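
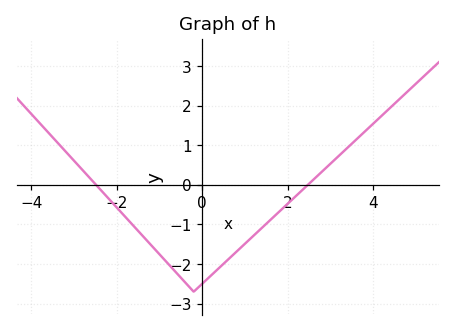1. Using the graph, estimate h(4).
1.55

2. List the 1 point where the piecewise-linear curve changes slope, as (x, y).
(-0.2, -2.7)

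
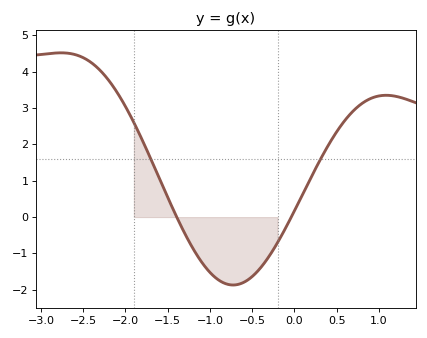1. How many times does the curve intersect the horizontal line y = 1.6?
2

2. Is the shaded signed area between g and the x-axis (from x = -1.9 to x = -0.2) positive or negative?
negative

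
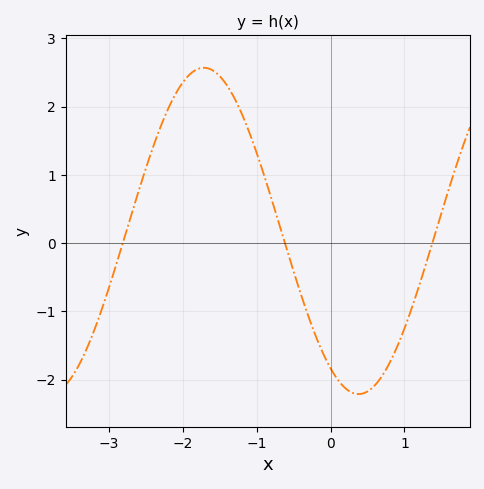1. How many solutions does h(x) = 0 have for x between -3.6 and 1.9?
3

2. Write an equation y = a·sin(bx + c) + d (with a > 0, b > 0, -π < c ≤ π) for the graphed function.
y = 2.39sin(1.5x - 2.14) + 0.18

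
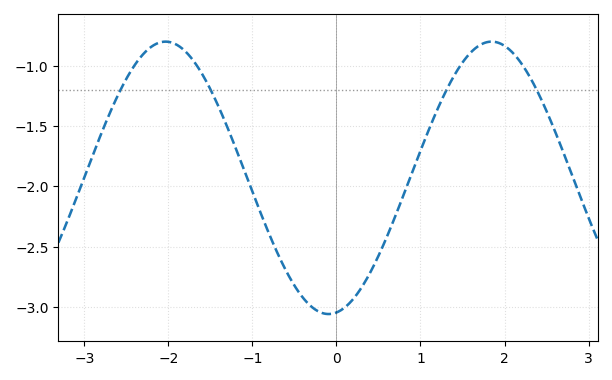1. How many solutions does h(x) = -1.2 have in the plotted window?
4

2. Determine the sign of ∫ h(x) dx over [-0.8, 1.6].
negative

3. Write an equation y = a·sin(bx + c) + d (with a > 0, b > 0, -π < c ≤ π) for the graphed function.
y = 1.13sin(1.62x - 1.42) - 1.93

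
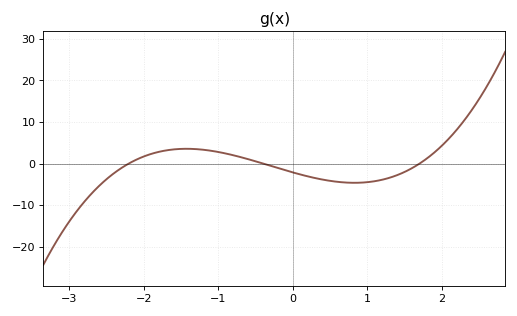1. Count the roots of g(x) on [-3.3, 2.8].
3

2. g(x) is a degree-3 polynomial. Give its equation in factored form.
y = 1.43(x + 2.2)(x + 0.4)(x - 1.7)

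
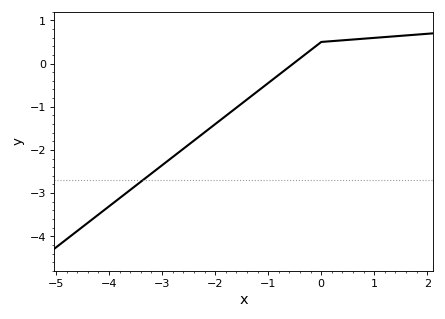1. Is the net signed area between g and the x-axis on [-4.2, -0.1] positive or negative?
negative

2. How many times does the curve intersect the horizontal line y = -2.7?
1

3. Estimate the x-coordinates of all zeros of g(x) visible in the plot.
-0.525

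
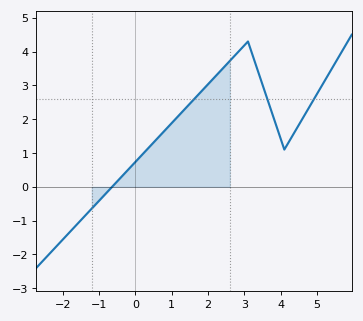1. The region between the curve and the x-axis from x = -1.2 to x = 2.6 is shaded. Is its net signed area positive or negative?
positive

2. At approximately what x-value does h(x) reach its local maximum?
3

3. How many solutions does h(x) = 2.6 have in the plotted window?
3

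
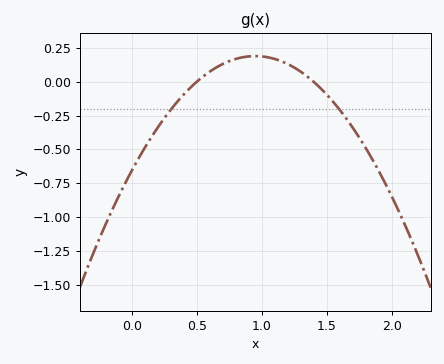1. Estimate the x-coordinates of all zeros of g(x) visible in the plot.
0.5, 1.4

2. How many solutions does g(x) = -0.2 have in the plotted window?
2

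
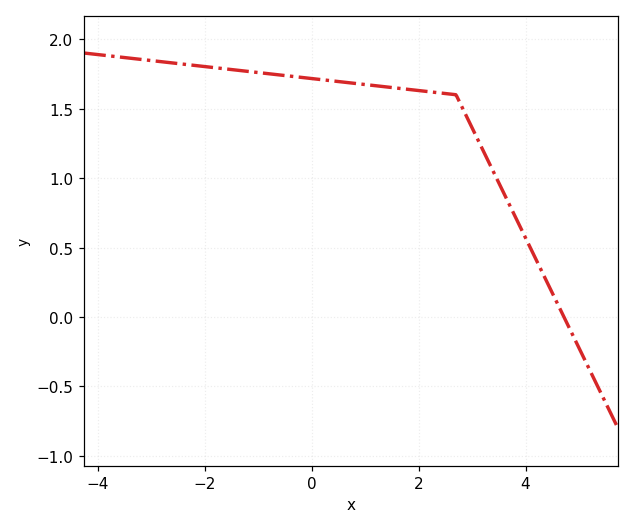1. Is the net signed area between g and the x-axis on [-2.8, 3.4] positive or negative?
positive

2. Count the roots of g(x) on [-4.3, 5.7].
1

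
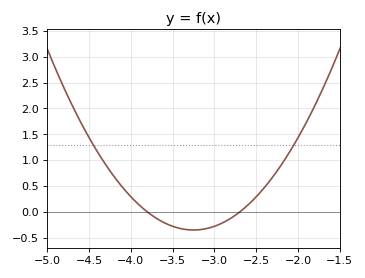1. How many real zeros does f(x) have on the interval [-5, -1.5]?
2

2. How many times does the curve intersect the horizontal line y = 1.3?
2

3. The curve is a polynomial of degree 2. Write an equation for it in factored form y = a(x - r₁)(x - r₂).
y = 1.14(x + 3.8)(x + 2.7)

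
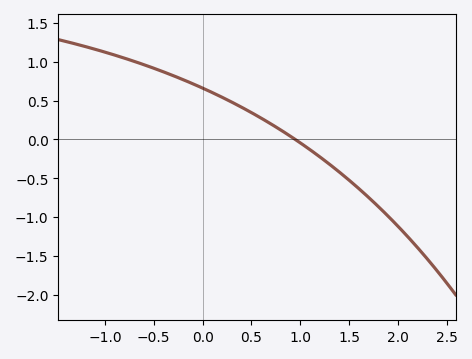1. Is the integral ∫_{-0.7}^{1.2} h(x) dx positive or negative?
positive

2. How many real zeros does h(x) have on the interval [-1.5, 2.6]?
1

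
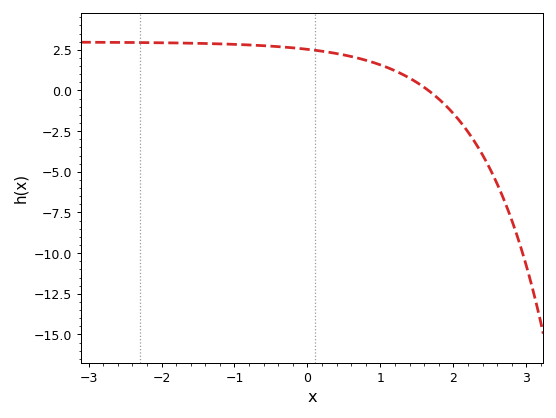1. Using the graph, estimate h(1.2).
1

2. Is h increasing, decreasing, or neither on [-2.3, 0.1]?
decreasing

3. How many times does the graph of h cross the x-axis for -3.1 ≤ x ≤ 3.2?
1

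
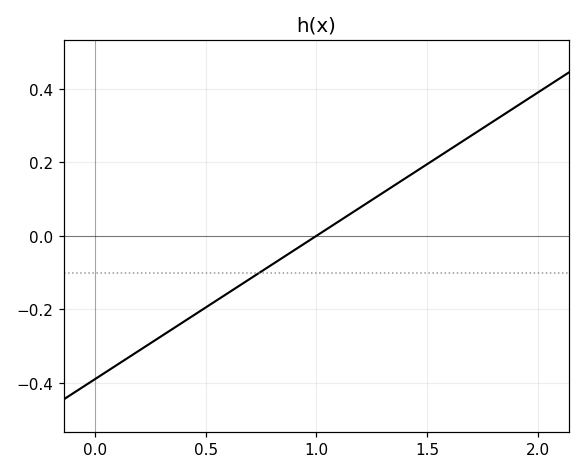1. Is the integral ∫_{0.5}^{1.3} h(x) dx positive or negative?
negative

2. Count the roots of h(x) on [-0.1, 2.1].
1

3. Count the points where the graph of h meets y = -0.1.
1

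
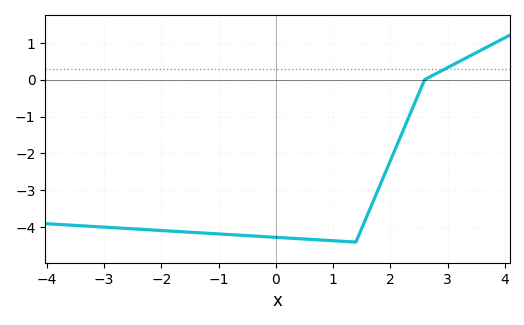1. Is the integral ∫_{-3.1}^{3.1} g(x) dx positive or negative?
negative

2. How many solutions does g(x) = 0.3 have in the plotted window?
1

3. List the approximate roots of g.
2.6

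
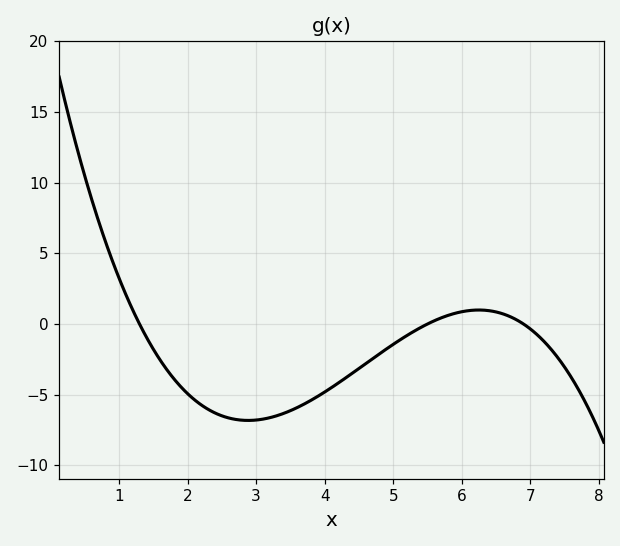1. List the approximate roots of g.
1.3, 5.5, 6.9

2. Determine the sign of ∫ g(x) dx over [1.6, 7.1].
negative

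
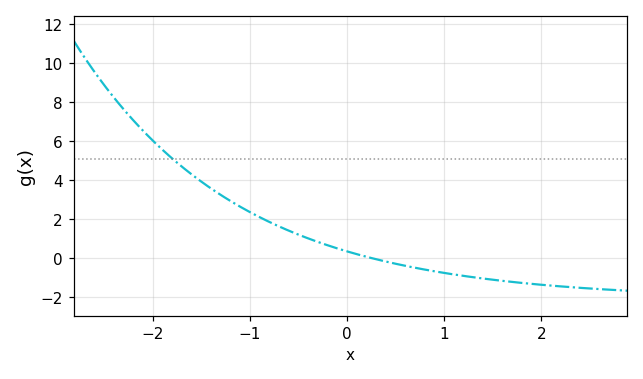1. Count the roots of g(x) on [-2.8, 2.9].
1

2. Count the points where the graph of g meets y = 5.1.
1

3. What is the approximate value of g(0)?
0.35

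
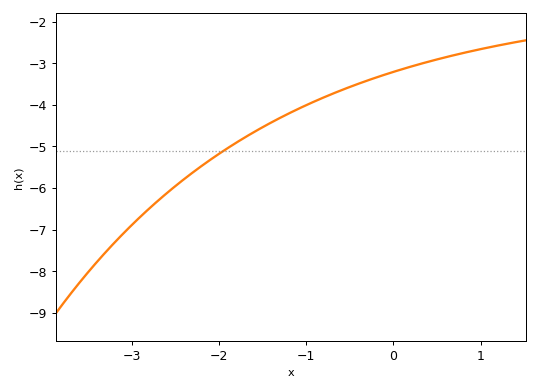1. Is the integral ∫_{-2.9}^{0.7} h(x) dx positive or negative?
negative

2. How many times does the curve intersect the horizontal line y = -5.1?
1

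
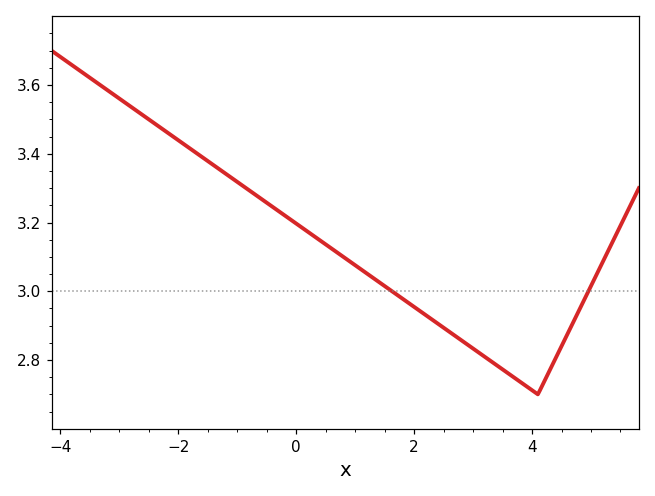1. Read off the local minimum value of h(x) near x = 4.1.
2.7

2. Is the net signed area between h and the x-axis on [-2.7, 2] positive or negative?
positive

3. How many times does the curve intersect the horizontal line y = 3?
2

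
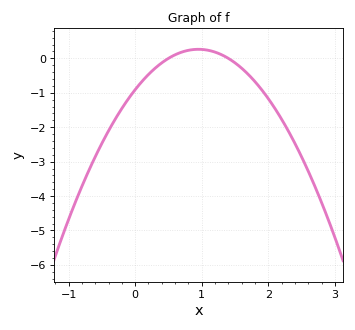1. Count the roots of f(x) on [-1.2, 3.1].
2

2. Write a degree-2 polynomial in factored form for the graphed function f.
y = -1.3(x - 0.5)(x - 1.4)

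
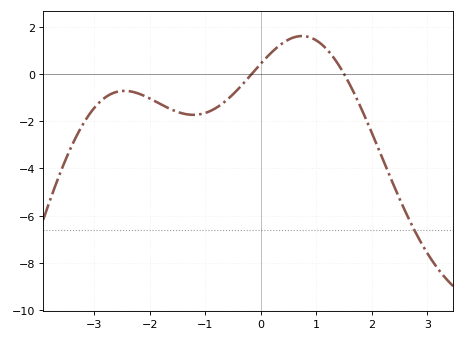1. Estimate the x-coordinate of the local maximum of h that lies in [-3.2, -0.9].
-2.5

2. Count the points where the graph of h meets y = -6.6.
1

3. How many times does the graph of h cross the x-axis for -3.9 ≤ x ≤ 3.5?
2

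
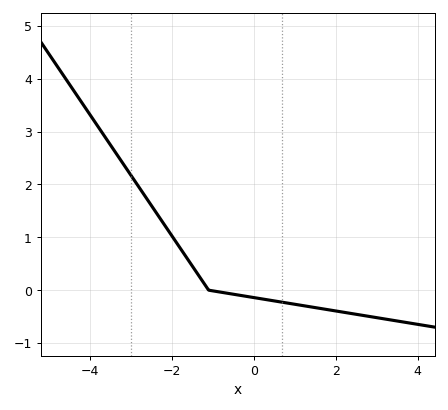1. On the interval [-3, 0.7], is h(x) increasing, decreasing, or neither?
decreasing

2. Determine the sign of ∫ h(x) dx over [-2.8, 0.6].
positive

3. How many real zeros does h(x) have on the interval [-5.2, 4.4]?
1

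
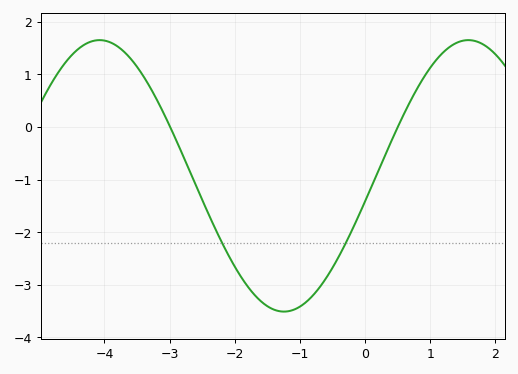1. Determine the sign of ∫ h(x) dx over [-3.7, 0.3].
negative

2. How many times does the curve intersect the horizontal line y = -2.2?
2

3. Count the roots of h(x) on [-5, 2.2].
2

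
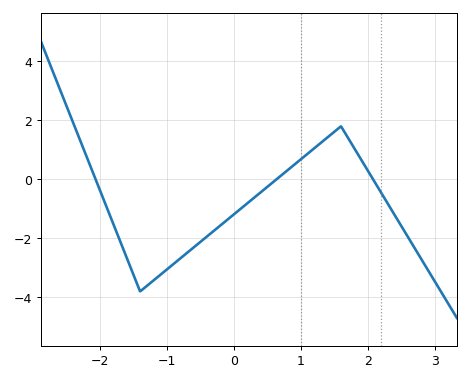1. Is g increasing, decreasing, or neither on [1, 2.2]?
neither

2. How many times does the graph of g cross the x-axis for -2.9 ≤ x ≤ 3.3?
3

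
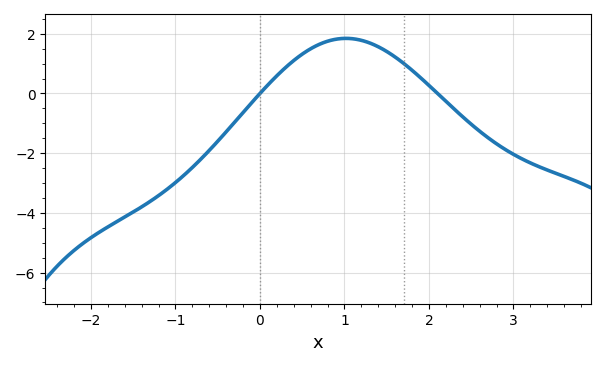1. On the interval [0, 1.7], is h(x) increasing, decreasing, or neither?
neither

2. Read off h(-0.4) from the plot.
-1.29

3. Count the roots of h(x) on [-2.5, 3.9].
2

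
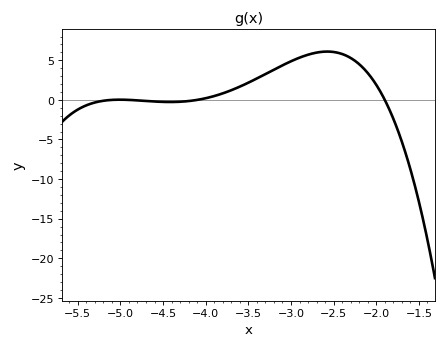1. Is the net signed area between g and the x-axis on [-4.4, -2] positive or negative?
positive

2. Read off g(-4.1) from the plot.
0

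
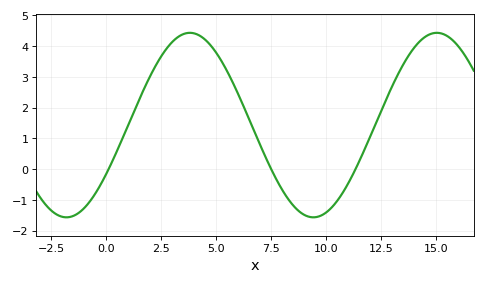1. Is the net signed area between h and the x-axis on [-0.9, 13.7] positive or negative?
positive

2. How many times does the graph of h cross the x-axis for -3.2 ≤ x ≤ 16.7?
3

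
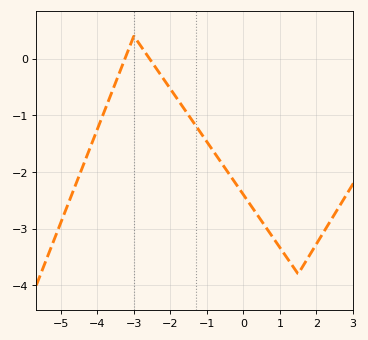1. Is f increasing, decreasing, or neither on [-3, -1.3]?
decreasing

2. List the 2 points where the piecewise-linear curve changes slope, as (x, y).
(-3, 0.4); (1.5, -3.8)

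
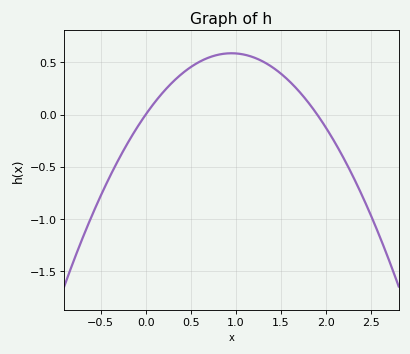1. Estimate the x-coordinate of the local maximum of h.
0.95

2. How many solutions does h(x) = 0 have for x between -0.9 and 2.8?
2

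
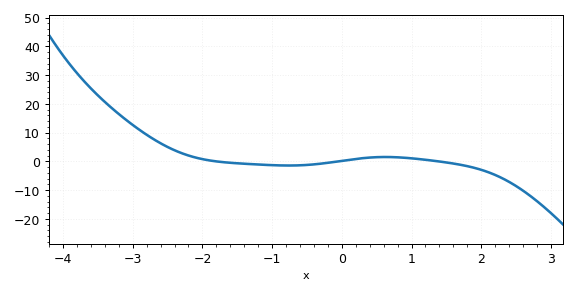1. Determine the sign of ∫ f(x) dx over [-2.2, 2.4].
negative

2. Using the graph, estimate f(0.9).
1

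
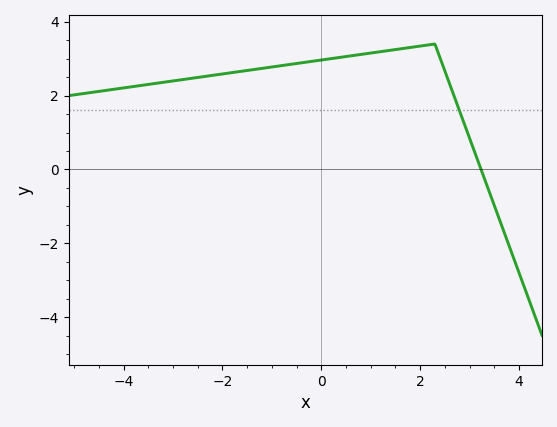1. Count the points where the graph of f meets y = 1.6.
1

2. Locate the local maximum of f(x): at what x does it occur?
2.2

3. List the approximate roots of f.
3.2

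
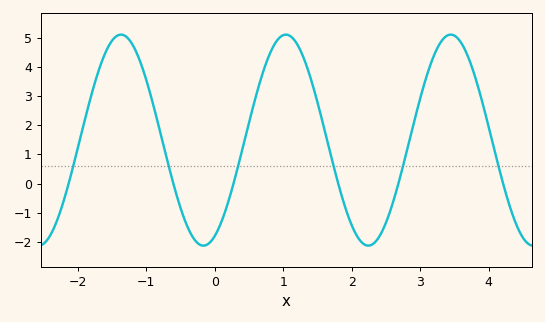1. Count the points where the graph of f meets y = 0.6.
6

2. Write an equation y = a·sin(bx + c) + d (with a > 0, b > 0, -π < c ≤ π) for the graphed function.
y = 3.62sin(2.6x - 1.1) + 1.49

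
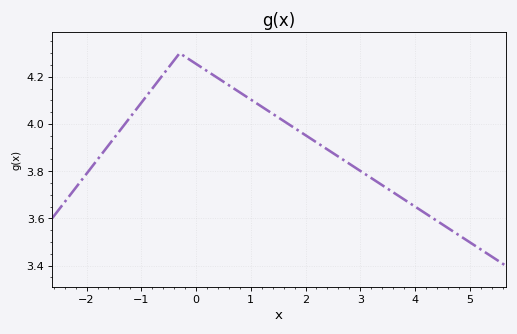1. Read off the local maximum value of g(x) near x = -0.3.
4.3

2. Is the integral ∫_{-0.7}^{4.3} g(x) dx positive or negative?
positive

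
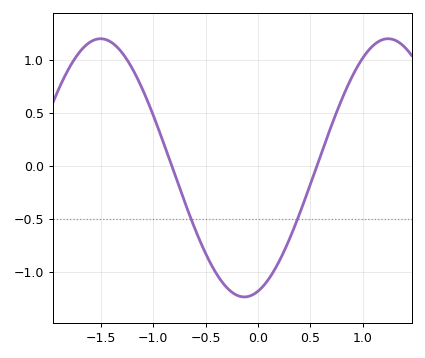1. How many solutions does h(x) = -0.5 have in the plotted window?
2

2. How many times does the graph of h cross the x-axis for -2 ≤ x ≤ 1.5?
2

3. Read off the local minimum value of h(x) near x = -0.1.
-1.24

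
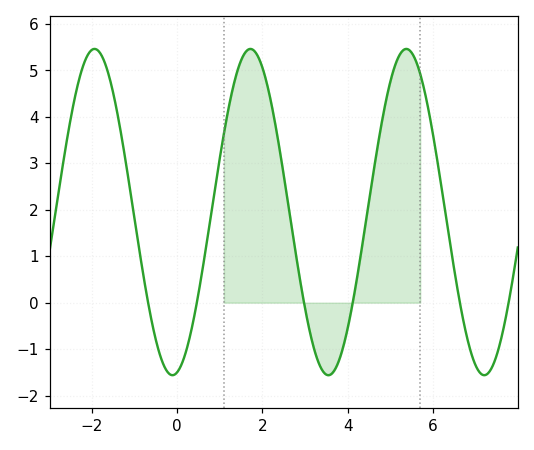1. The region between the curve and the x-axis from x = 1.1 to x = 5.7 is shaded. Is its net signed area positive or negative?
positive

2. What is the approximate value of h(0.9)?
2.5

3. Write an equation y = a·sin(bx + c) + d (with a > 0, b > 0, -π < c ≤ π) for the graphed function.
y = 3.51sin(1.7x - 1.4) + 1.95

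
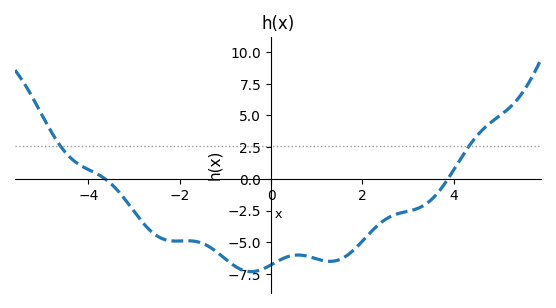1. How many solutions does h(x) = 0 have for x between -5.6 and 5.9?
2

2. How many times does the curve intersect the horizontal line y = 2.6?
2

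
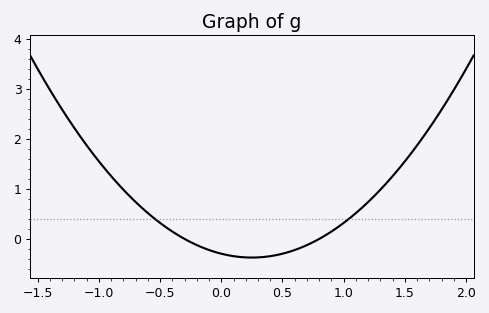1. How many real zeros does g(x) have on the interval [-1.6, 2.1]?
2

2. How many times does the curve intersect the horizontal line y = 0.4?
2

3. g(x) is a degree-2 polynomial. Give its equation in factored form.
y = 1.23(x + 0.3)(x - 0.8)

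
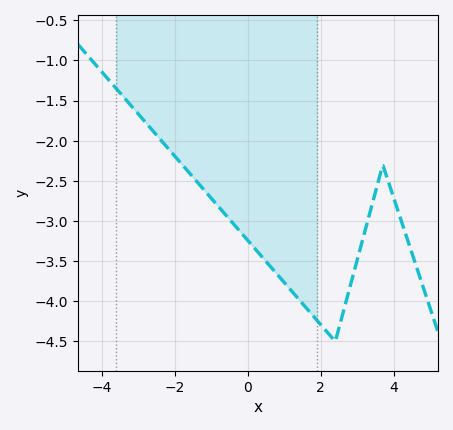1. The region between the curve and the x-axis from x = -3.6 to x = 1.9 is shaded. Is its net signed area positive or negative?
negative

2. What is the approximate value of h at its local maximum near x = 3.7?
-2.3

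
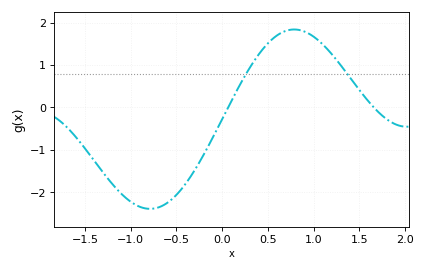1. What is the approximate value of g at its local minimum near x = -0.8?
-2.39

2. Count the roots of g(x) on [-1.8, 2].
2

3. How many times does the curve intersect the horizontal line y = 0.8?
2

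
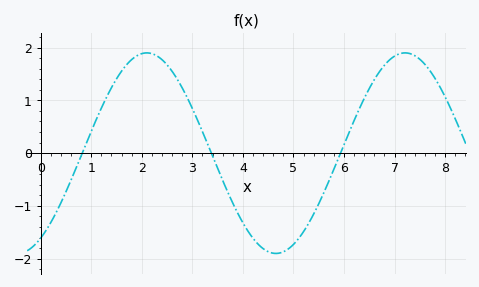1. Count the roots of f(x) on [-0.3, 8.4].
3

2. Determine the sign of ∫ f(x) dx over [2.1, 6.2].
negative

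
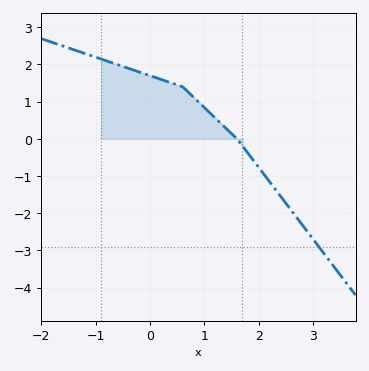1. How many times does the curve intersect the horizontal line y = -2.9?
1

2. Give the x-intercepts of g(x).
1.6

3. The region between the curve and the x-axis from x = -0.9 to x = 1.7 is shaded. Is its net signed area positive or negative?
positive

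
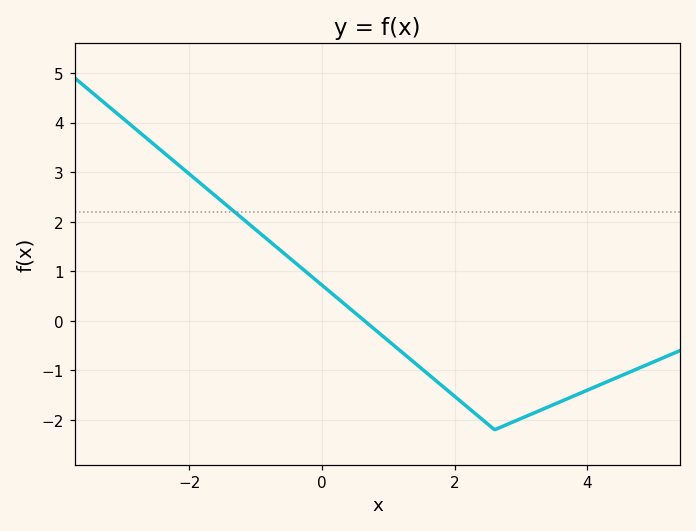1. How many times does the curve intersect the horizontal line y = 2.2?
1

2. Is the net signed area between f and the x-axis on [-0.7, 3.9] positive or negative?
negative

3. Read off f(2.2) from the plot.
-1.8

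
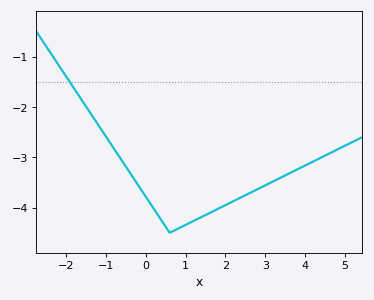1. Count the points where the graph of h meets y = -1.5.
1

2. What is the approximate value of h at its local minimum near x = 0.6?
-4.5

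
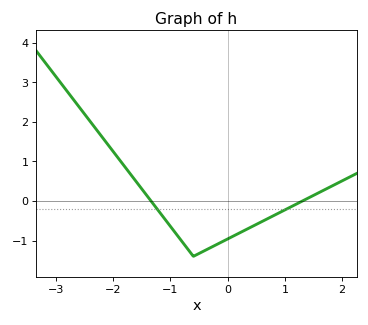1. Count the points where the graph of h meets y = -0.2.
2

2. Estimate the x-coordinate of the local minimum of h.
-0.6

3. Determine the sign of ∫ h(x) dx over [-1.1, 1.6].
negative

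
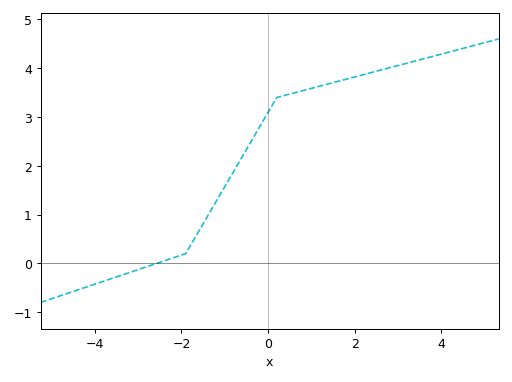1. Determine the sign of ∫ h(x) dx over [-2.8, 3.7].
positive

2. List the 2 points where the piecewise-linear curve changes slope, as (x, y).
(-1.9, 0.2); (0.2, 3.4)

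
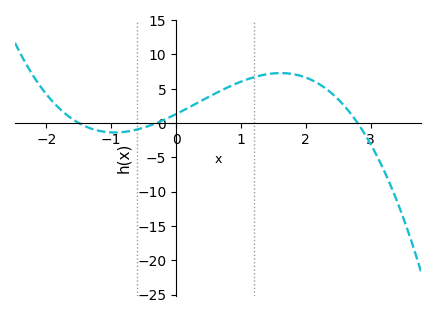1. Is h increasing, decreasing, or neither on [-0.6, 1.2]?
increasing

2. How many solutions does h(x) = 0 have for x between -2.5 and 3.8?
3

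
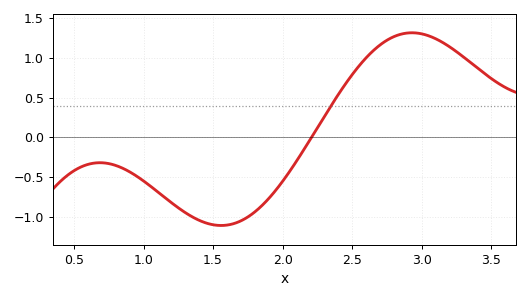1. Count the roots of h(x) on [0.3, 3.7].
1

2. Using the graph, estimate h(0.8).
-0.35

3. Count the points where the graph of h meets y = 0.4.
1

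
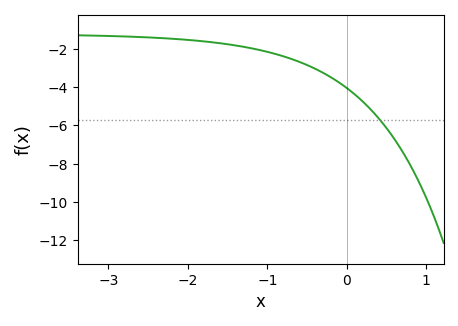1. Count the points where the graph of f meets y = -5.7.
1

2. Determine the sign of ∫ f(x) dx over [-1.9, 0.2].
negative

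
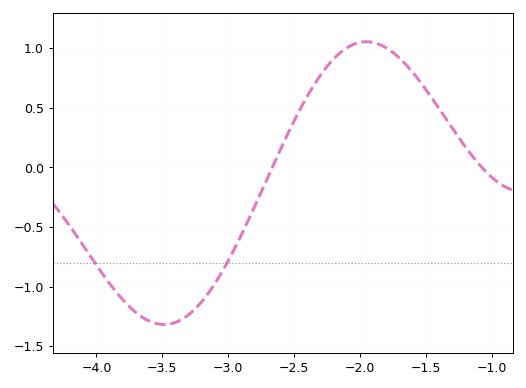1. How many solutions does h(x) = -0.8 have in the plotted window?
2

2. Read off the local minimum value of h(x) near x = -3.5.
-1.32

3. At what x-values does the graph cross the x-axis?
-2.67, -1.08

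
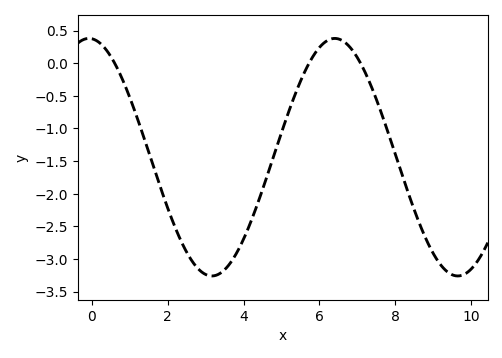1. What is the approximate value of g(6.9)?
0.174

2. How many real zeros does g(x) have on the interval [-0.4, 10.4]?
3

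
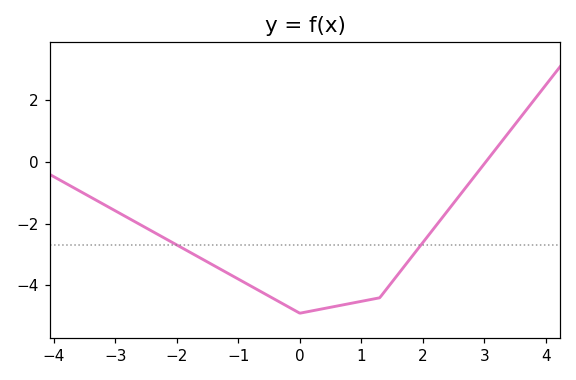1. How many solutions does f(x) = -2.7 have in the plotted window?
2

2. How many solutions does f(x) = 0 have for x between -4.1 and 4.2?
1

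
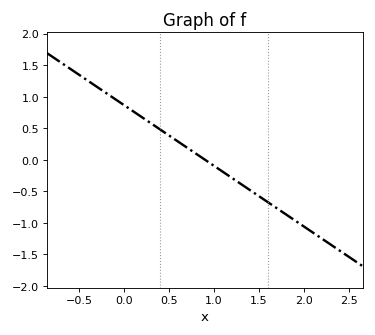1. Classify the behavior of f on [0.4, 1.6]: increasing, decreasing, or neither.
decreasing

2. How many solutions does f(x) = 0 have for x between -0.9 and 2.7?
1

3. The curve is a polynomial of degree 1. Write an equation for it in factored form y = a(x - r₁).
y = -0.96(x - 0.9)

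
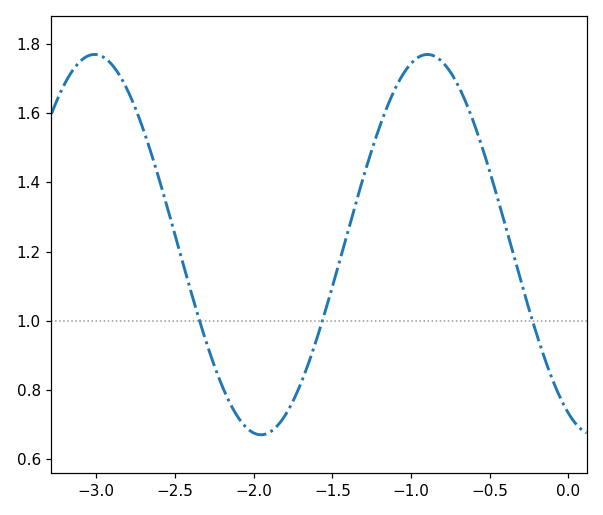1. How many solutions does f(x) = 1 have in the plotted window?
3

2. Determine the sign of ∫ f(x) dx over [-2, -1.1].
positive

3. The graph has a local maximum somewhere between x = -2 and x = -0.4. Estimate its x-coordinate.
-0.896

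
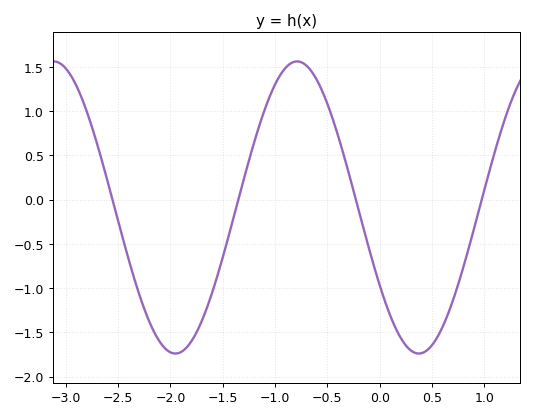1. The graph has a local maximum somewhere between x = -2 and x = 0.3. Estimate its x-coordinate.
-0.789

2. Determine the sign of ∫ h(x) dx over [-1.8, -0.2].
positive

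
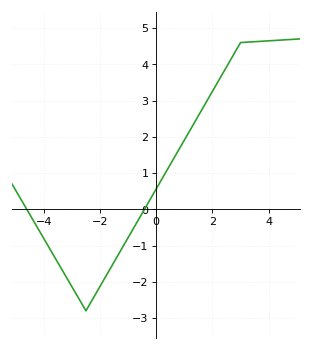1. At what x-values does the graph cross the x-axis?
-4.6, -0.4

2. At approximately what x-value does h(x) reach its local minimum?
-2.4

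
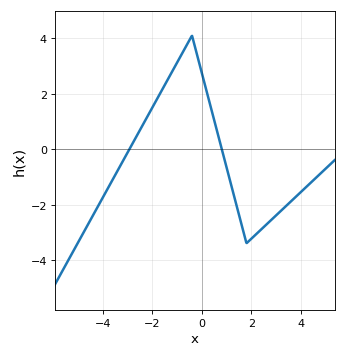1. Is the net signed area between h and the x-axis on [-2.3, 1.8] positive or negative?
positive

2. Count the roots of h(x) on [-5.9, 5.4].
2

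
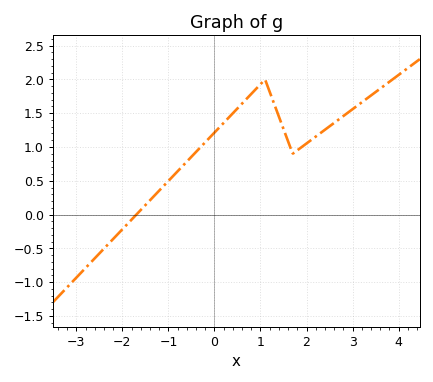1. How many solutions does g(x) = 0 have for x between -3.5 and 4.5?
1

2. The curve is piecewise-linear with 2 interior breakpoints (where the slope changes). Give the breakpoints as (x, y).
(1.1, 2); (1.7, 0.9)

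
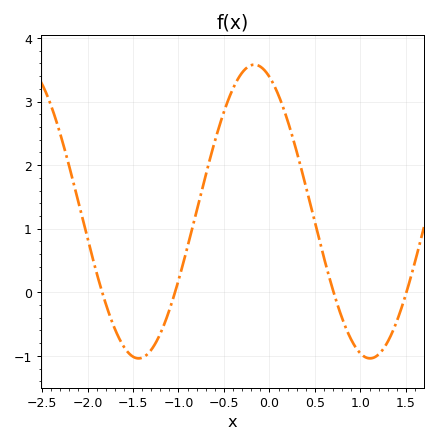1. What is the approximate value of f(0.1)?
3.1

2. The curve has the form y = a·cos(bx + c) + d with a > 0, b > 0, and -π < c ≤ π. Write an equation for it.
y = 2.31cos(2.5x + 0.41) + 1.27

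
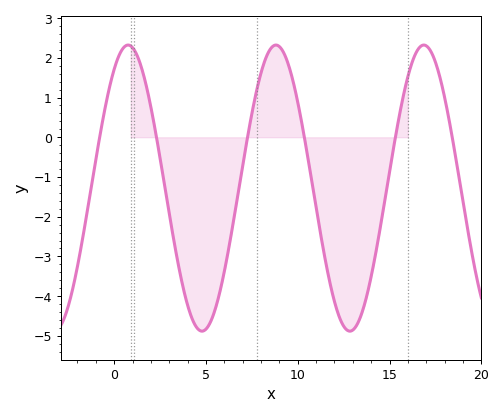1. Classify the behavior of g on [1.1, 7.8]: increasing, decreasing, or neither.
neither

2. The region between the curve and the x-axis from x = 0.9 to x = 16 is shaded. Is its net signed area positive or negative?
negative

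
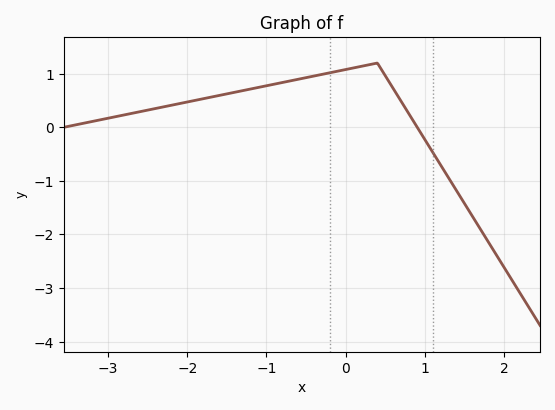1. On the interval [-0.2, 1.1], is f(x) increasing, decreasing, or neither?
neither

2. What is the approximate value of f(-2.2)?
0.4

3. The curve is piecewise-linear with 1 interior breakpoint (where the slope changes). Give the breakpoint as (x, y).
(0.4, 1.2)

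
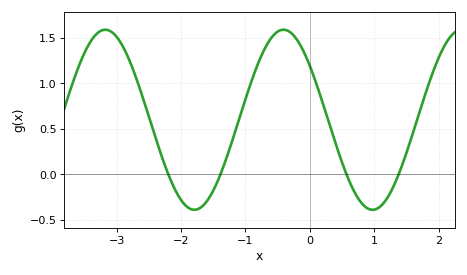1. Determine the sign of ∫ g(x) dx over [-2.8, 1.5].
positive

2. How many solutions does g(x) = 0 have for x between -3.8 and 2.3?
4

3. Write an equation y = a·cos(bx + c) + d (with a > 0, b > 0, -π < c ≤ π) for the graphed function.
y = 0.99cos(2.3x + 0.93) + 0.6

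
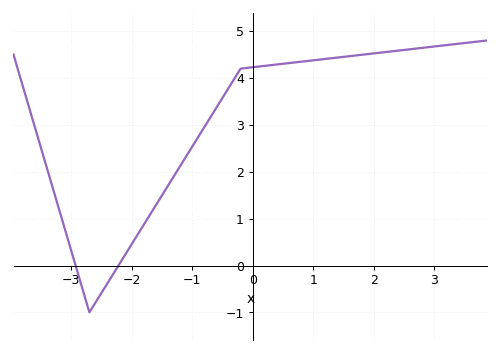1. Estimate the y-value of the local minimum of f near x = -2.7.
-0.997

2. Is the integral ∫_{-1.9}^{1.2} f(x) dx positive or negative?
positive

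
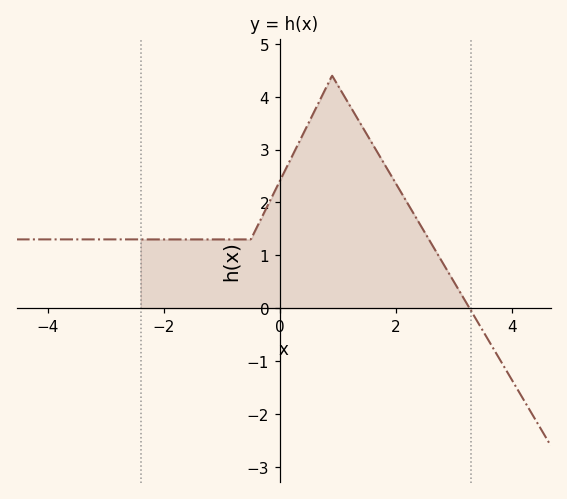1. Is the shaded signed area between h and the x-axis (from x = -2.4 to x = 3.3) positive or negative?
positive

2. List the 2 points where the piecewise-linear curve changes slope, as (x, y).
(-0.5, 1.3); (0.9, 4.4)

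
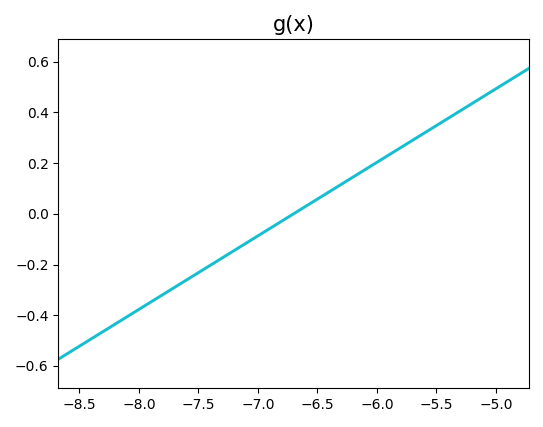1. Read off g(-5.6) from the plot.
0.319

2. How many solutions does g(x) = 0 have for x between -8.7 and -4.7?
1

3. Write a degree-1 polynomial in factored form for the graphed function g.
y = 0.29(x + 6.7)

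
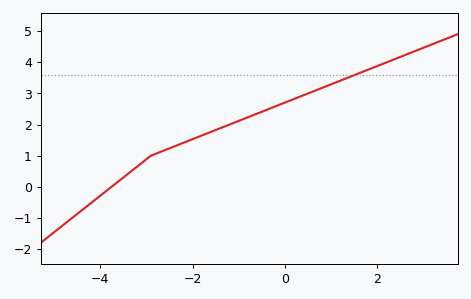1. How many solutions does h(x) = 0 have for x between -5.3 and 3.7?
1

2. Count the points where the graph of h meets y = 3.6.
1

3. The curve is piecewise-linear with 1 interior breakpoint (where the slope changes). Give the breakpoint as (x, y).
(-2.9, 1)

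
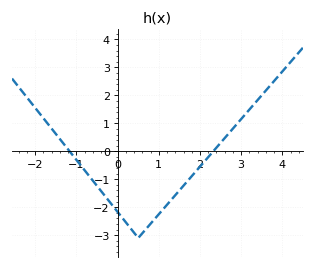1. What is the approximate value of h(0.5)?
-3.1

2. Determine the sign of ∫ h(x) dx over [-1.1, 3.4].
negative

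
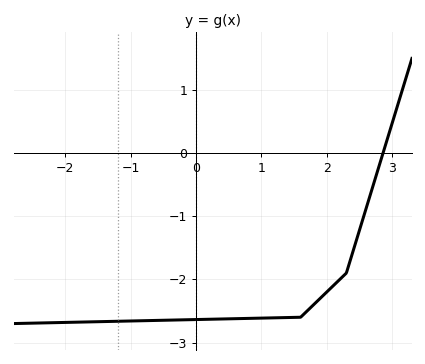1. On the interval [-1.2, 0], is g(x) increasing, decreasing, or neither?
increasing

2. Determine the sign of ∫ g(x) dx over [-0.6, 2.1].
negative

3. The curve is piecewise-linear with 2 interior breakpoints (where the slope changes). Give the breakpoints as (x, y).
(1.6, -2.6); (2.3, -1.9)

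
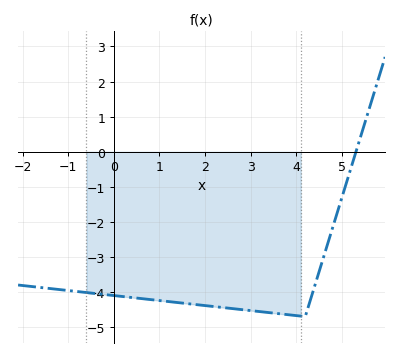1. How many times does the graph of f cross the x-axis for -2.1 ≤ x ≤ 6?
1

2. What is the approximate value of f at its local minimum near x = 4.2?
-4.7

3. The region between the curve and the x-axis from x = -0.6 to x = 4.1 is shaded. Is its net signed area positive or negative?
negative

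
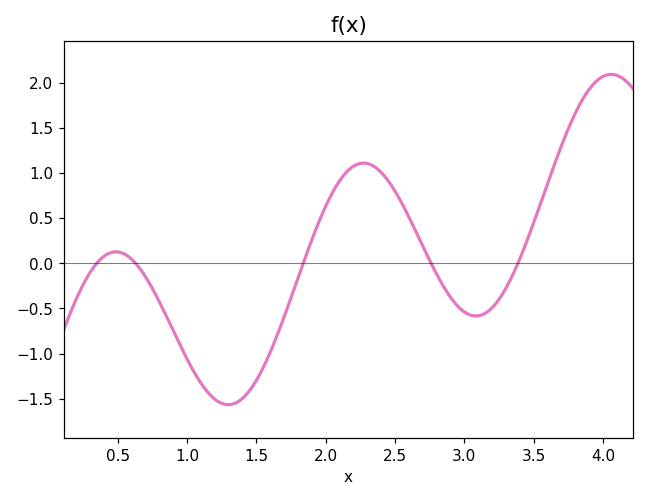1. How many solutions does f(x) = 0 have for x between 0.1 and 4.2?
5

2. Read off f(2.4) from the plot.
1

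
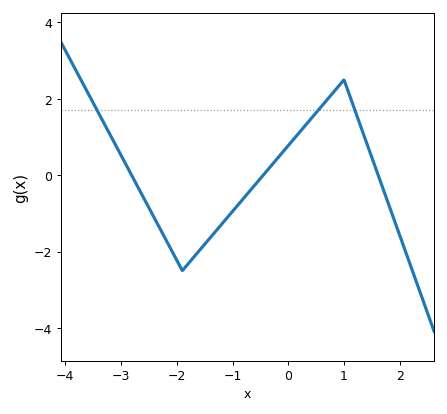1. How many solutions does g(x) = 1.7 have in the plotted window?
3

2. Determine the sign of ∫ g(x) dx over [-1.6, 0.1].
negative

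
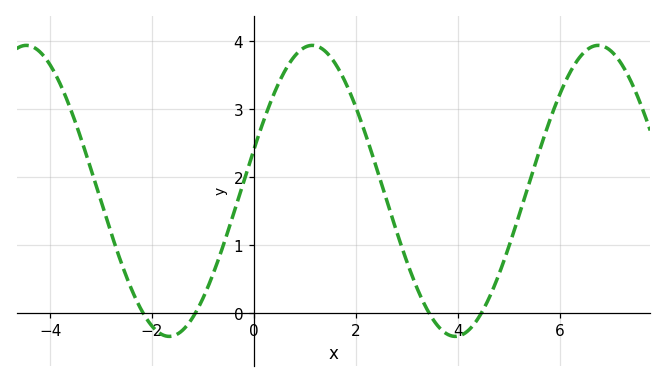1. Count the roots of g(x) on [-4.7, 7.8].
4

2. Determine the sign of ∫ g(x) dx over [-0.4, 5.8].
positive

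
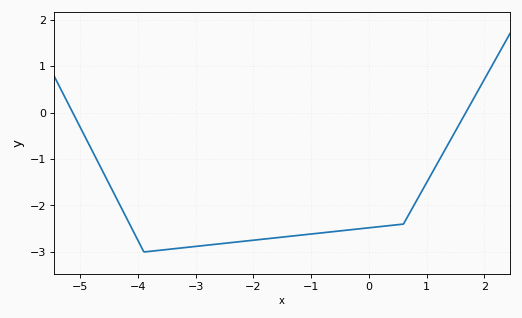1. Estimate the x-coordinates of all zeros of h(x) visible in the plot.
-5.2, 1.6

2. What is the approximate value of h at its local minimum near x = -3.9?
-3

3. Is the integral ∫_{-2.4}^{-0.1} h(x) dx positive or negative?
negative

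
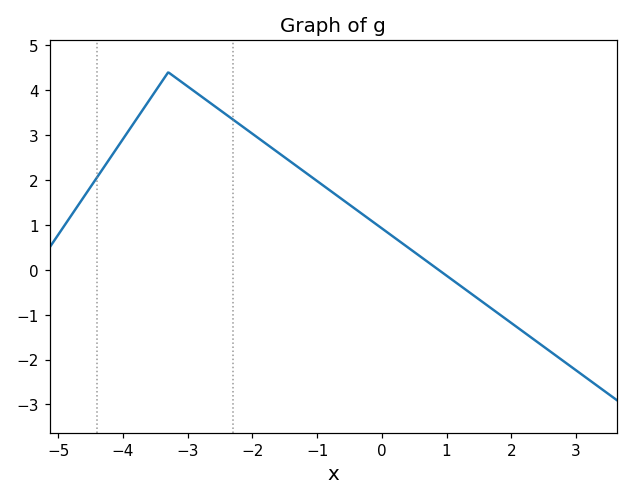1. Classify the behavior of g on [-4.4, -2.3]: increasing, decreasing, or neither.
neither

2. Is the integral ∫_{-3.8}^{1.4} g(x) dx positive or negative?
positive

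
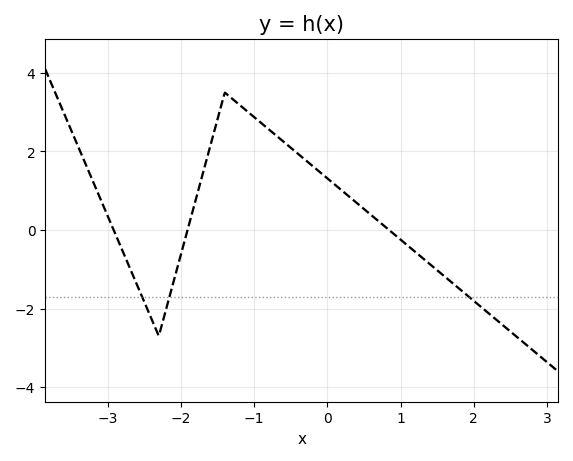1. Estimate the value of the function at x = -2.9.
-0.072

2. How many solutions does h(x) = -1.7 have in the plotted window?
3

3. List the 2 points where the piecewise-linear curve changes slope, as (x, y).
(-2.3, -2.7); (-1.4, 3.5)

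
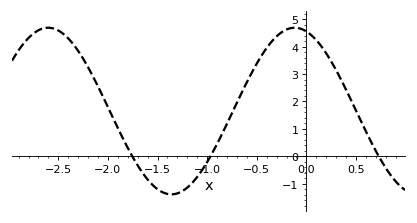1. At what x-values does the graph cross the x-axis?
-1.75, -0.966, 0.729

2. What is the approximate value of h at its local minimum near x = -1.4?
-1.39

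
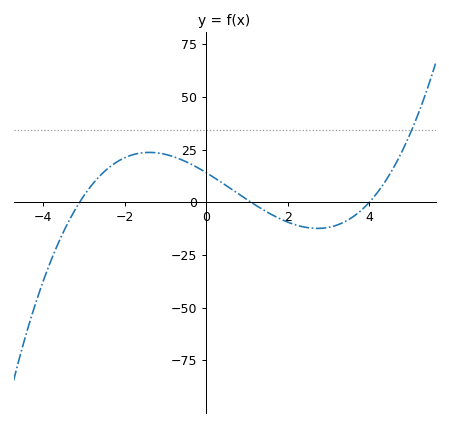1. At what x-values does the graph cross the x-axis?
-3.1, 1.1, 4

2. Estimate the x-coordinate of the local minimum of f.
2.73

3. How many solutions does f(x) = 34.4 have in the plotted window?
1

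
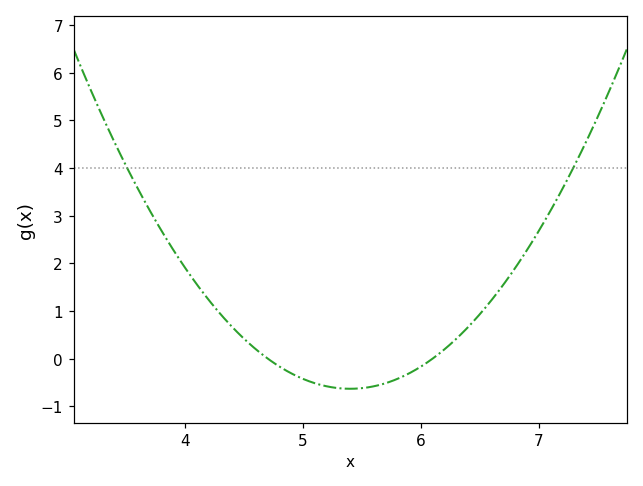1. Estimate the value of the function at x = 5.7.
-0.5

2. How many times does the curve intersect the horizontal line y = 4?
2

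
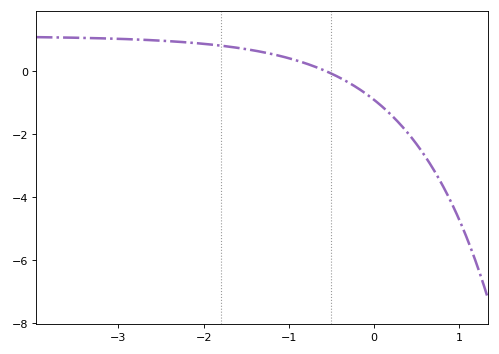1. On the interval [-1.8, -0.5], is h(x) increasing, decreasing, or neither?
decreasing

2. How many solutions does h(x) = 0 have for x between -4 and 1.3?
1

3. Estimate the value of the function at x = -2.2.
1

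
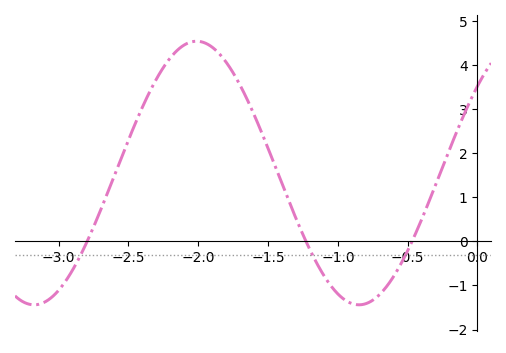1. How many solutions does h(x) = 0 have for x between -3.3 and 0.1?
3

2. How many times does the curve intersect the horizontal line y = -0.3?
3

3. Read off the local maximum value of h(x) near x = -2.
4.5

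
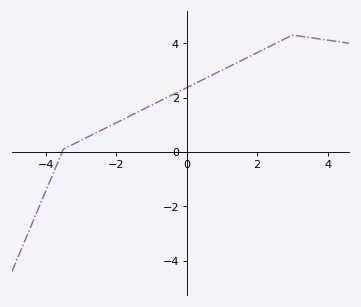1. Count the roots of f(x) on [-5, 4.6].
1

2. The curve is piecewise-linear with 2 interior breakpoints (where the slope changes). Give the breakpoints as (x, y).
(-3.5, 0.1); (3, 4.3)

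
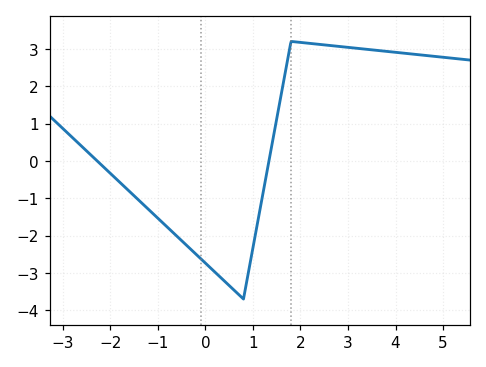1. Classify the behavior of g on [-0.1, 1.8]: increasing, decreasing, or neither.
neither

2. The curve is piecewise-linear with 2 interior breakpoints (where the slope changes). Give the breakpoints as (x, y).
(0.8, -3.7); (1.8, 3.2)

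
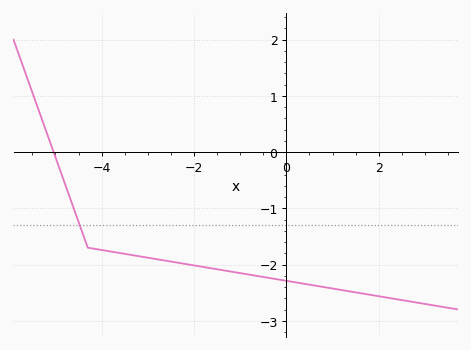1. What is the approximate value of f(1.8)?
-2.54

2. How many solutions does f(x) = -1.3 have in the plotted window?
1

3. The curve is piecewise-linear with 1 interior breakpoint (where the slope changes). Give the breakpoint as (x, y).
(-4.3, -1.7)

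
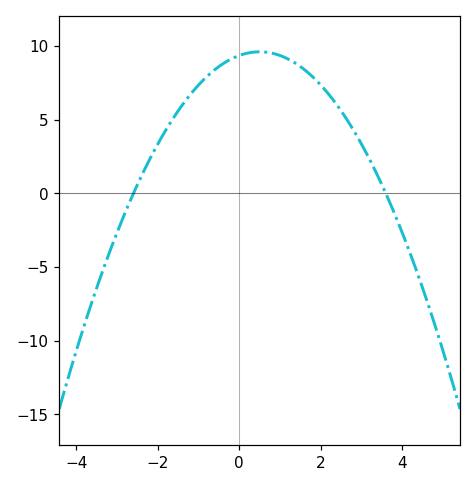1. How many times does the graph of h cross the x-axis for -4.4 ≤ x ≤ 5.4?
2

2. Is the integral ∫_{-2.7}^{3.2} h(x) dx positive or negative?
positive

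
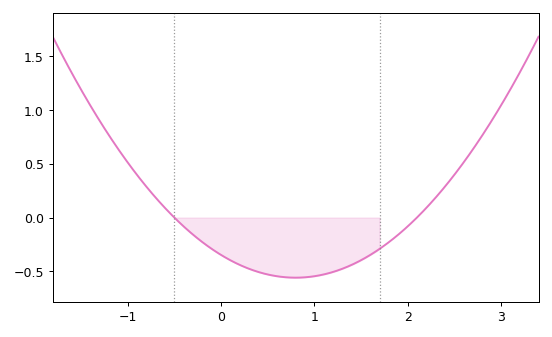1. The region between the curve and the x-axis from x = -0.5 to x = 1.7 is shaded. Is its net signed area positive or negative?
negative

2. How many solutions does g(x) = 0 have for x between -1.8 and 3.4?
2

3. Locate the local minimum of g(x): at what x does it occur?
0.8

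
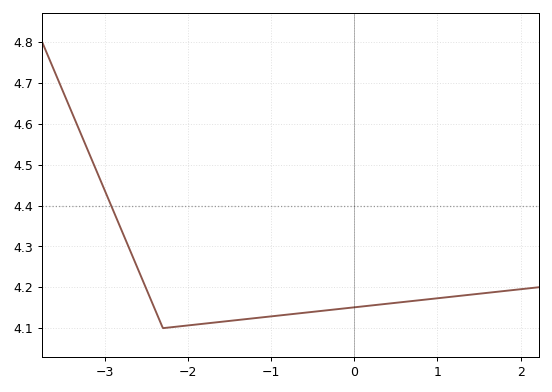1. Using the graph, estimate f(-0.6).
4.14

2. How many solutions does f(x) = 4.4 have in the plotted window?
1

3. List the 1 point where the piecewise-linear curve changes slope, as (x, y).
(-2.3, 4.1)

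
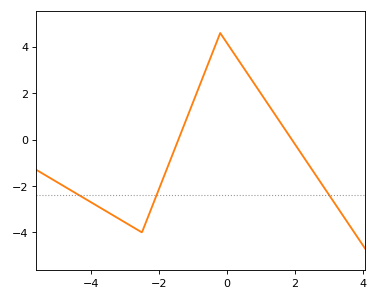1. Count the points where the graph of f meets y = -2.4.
3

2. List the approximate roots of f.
-1.43, 1.91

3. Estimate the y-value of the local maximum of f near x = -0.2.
4.59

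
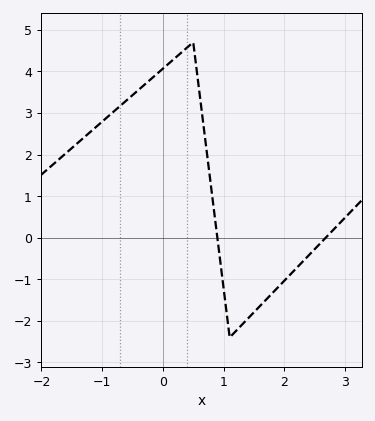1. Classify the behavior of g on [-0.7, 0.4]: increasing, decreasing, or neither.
increasing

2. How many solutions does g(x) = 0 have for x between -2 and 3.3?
2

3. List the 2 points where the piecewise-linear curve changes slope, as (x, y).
(0.5, 4.7); (1.1, -2.4)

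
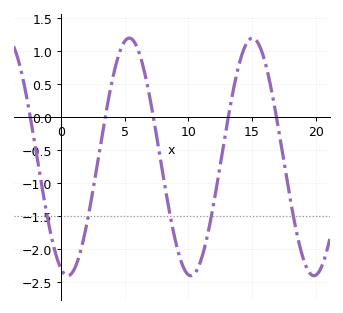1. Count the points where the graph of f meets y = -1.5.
5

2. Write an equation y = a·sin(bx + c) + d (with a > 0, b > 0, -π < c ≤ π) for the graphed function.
y = 1.8sin(0.65x - 1.92) - 0.6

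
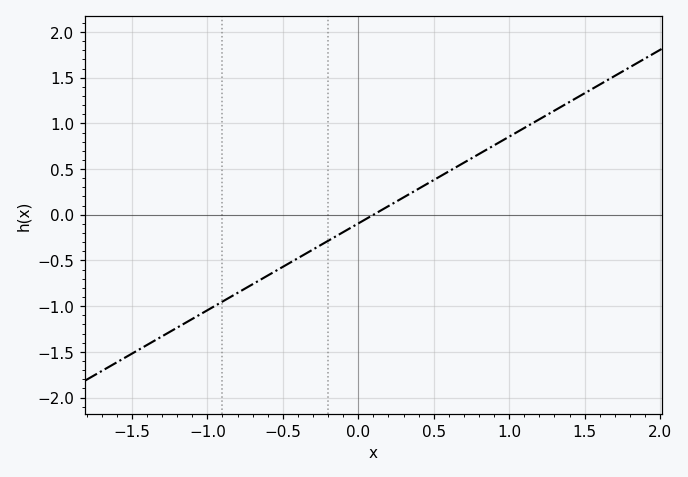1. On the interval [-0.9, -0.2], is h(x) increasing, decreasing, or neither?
increasing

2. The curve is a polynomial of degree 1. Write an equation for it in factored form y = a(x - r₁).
y = 0.95(x - 0.1)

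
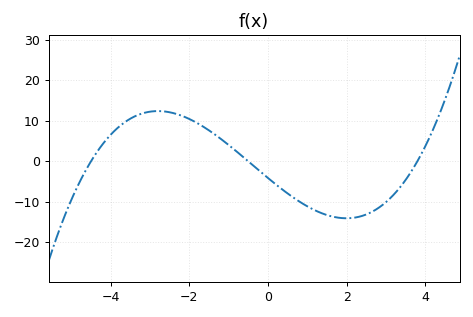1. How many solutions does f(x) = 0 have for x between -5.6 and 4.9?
3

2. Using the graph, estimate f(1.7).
-14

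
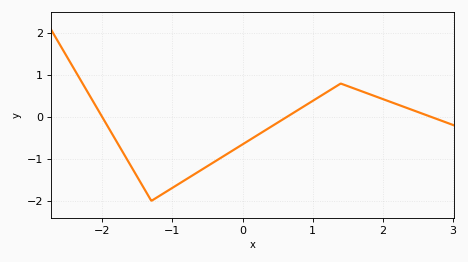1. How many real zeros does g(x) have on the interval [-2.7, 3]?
3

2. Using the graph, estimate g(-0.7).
-1.38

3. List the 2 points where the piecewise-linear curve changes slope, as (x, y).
(-1.3, -2); (1.4, 0.8)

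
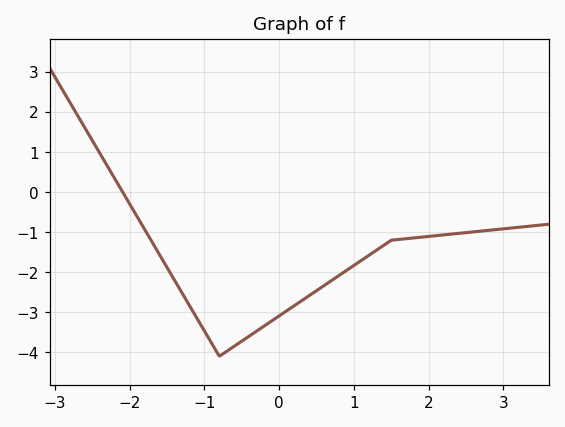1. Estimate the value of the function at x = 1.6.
-1.2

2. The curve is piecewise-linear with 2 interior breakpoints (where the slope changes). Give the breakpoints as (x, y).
(-0.8, -4.1); (1.5, -1.2)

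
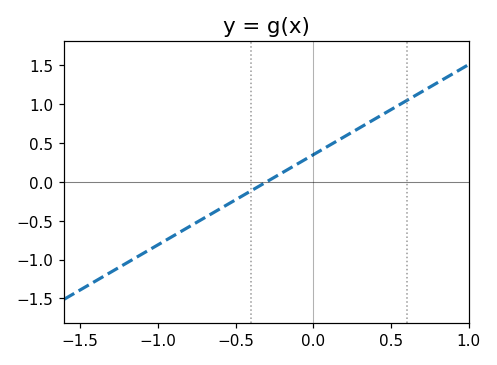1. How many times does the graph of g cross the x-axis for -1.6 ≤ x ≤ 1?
1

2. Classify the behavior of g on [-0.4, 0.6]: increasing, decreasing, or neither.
increasing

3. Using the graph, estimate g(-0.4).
-0.116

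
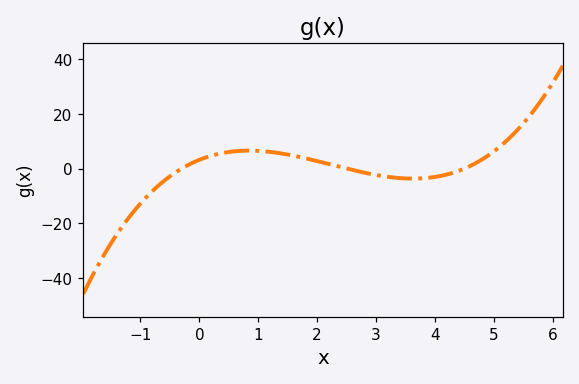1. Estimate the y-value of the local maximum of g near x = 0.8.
6.58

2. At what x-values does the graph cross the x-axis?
-0.3, 2.5, 4.5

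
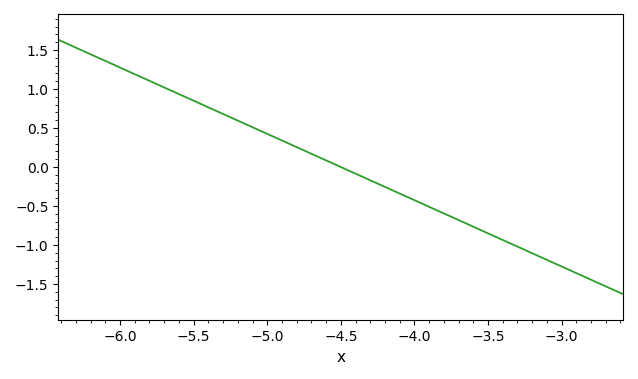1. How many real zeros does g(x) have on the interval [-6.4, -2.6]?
1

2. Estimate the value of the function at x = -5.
0.45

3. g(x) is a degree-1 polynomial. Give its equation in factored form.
y = -0.85(x + 4.5)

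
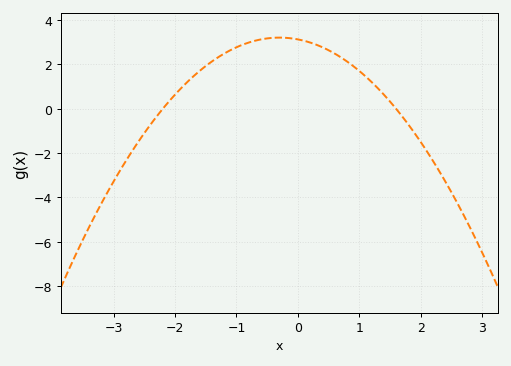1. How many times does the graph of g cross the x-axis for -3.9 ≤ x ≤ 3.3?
2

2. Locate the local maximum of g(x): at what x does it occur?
-0.3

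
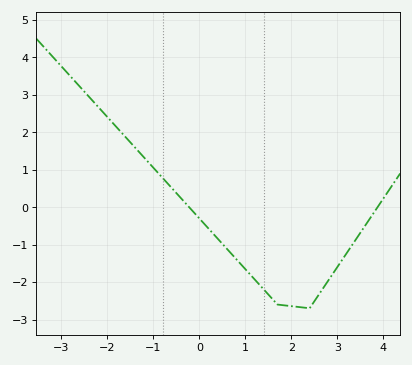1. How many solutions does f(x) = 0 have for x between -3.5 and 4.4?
2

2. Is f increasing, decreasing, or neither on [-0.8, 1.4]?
decreasing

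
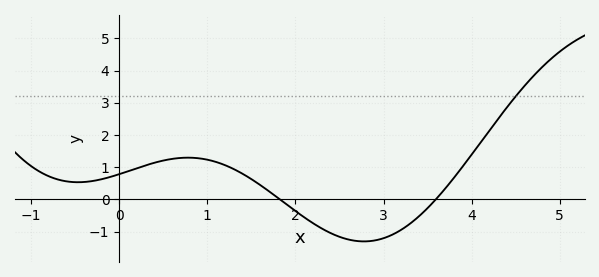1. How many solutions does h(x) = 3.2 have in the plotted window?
1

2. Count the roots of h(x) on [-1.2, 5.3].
2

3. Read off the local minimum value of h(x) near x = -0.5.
0.534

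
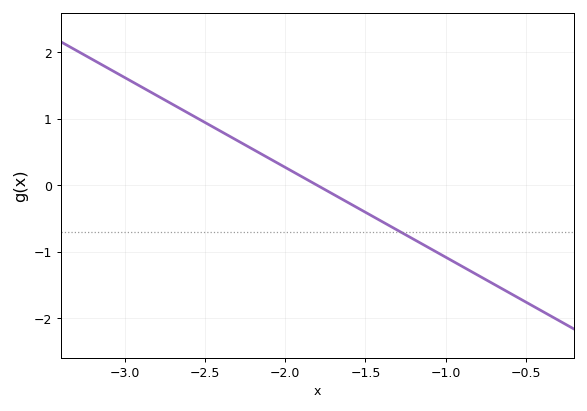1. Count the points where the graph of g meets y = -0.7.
1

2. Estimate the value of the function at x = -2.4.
0.8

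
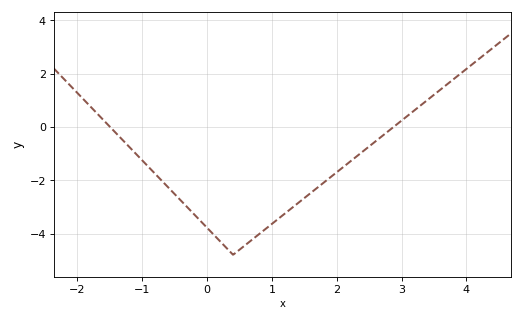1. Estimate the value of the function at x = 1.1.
-3.44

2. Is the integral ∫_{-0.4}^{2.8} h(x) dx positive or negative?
negative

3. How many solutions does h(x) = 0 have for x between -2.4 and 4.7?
2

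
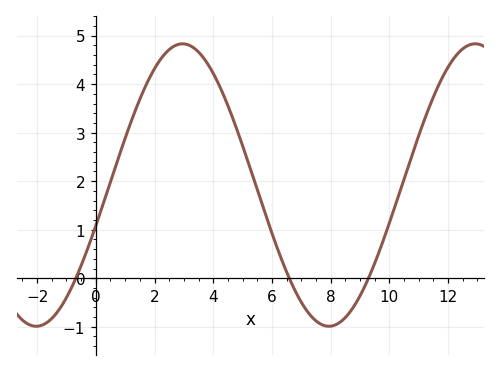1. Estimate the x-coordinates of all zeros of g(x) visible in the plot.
-0.681, 6.59, 9.29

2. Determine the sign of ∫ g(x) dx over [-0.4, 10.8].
positive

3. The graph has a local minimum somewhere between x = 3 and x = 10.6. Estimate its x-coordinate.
7.94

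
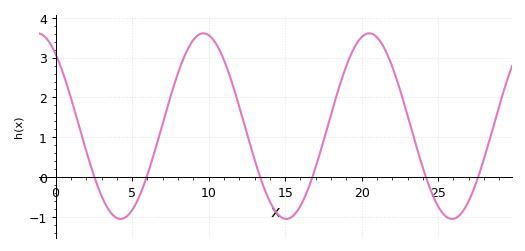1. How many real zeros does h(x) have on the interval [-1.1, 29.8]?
6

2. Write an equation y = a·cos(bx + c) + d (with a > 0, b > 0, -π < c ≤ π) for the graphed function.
y = 2.33cos(0.58x + 0.682) + 1.28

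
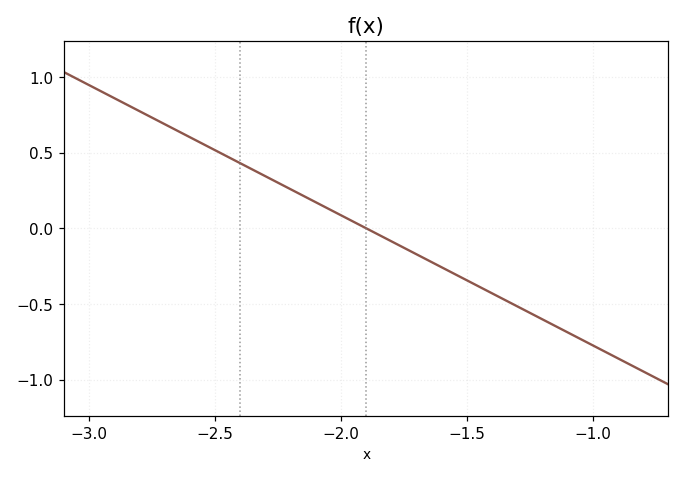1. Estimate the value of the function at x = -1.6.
-0.258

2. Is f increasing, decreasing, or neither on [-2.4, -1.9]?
decreasing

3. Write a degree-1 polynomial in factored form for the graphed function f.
y = -0.86(x + 1.9)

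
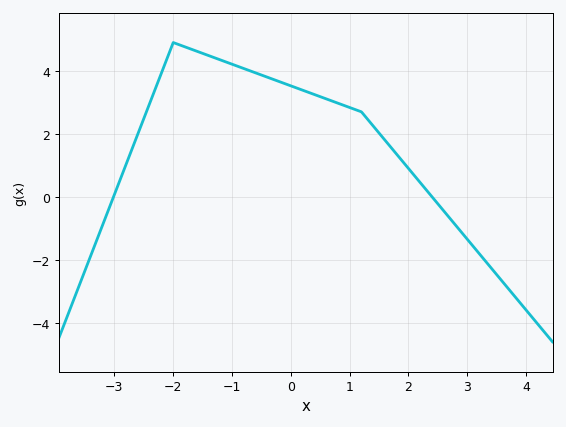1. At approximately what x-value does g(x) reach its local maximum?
-2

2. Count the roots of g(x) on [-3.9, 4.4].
2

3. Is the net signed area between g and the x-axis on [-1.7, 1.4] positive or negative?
positive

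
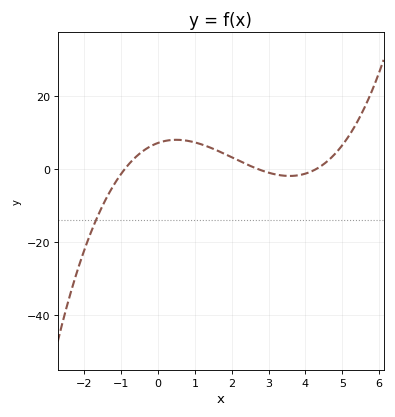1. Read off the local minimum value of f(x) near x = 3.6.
-1.93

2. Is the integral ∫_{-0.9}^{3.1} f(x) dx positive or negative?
positive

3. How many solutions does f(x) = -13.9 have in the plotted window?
1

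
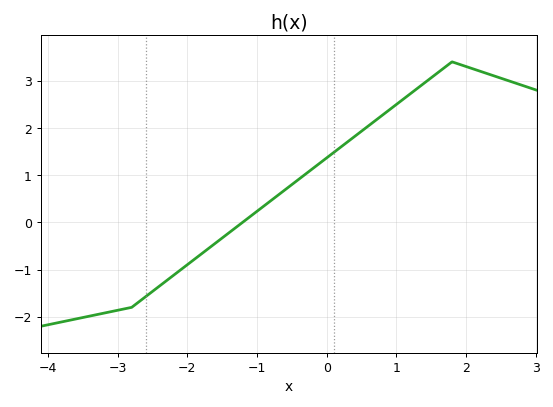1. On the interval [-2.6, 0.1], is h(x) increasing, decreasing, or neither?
increasing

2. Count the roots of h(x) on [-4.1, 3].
1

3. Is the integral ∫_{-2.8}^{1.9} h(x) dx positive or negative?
positive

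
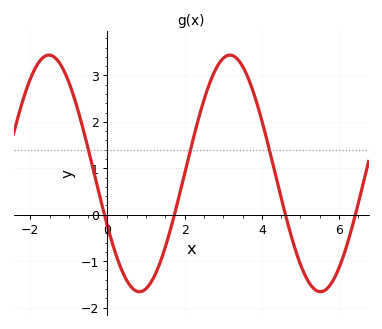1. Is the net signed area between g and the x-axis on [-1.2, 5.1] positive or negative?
positive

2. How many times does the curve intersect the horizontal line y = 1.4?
3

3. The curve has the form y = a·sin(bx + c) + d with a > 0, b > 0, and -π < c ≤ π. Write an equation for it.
y = 2.55sin(1.34x - 2.68) + 0.89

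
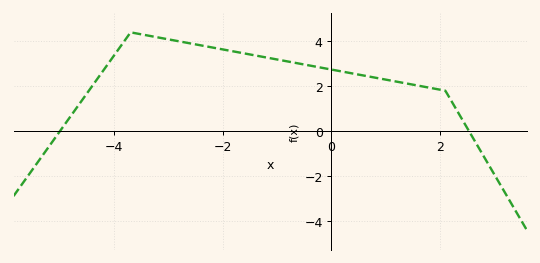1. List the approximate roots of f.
-5, 2.6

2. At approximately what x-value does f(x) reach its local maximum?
-3.6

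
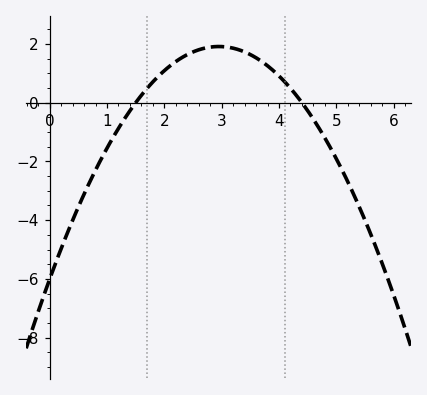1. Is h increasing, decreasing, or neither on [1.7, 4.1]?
neither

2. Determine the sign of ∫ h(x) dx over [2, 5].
positive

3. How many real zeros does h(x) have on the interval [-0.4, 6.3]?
2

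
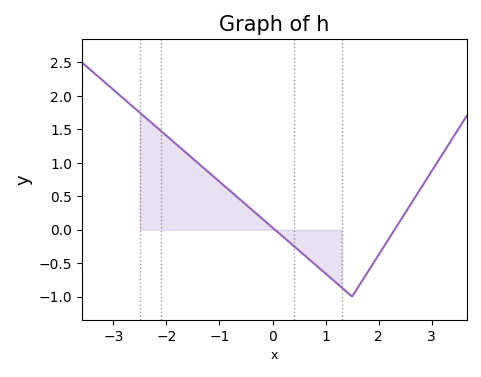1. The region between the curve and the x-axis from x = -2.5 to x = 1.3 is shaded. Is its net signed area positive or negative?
positive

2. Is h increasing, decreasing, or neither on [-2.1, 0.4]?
decreasing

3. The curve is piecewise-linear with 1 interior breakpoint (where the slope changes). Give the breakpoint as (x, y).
(1.5, -1)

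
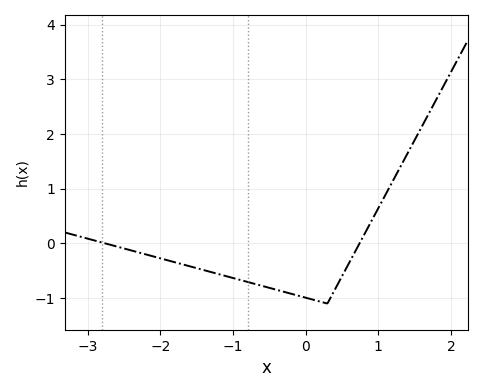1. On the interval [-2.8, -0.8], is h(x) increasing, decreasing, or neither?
decreasing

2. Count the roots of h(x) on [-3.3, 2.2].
2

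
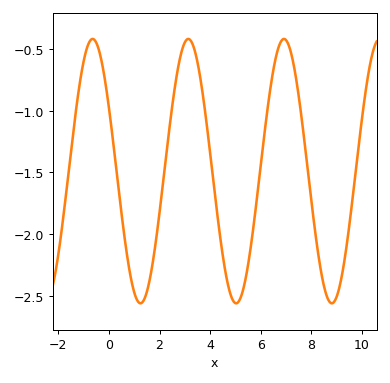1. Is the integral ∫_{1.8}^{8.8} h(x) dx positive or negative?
negative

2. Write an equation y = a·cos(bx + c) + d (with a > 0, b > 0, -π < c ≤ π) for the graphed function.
y = 1.07cos(1.7x + 1.1) - 1.49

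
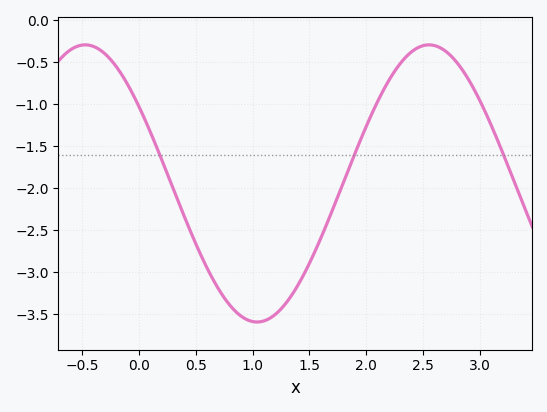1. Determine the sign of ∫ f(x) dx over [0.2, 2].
negative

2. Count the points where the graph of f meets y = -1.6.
3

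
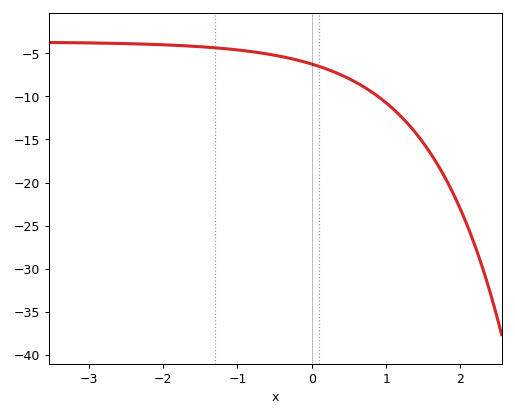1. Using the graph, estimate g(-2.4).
-4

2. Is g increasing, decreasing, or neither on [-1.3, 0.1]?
decreasing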